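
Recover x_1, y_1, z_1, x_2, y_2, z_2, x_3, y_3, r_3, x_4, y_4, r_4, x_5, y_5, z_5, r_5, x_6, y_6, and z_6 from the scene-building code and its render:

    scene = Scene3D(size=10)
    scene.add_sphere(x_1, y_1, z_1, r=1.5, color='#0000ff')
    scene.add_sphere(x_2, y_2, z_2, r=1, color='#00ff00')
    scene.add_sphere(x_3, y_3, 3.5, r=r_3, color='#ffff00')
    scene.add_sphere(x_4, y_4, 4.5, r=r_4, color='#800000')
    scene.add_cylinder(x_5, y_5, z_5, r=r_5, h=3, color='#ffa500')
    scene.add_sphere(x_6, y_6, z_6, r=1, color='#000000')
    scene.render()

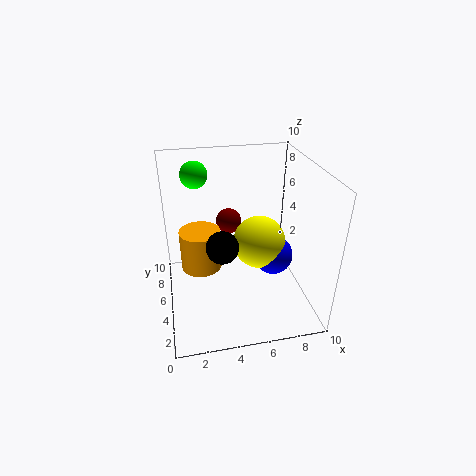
x_1 = 8
y_1 = 6
z_1 = 2.5
x_2 = 2.5
y_2 = 8.5
z_2 = 8.5
x_3 = 7
y_3 = 6.5
r_3 = 2
x_4 = 5
y_4 = 8.5
r_4 = 1
x_5 = 2.5
y_5 = 6.5
z_5 = 2
r_5 = 1.5
x_6 = 3.5
y_6 = 2.5
z_6 = 6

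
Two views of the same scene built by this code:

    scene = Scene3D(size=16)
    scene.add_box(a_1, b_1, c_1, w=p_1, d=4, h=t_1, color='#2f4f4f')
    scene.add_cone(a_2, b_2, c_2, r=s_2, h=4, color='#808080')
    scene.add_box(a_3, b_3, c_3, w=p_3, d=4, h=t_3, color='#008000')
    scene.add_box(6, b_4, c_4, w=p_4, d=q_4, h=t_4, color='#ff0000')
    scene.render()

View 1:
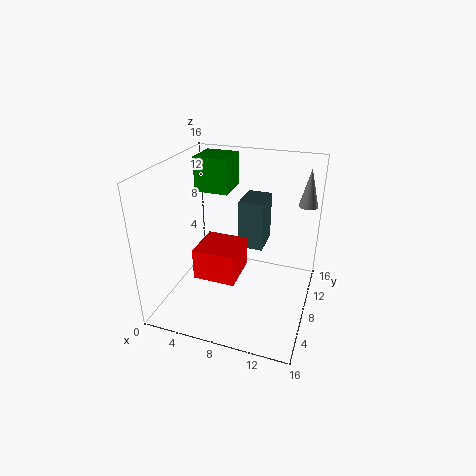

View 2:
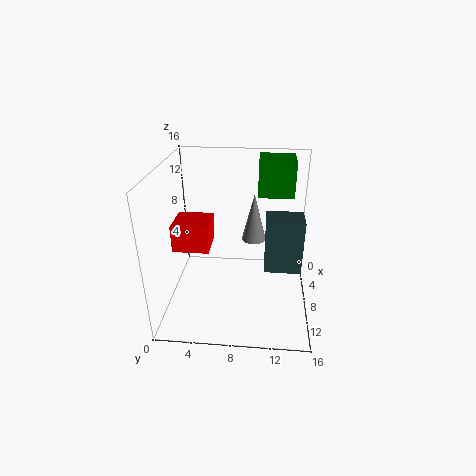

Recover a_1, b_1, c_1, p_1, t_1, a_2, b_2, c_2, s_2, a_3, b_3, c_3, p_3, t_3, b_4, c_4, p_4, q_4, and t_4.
a_1 = 7, b_1 = 11, c_1 = 5, p_1 = 3, t_1 = 6, a_2 = 15, b_2 = 10, c_2 = 12, s_2 = 1, a_3 = 2, b_3 = 10, c_3 = 12, p_3 = 4, t_3 = 4, b_4 = 1, c_4 = 7, p_4 = 4, q_4 = 4, t_4 = 3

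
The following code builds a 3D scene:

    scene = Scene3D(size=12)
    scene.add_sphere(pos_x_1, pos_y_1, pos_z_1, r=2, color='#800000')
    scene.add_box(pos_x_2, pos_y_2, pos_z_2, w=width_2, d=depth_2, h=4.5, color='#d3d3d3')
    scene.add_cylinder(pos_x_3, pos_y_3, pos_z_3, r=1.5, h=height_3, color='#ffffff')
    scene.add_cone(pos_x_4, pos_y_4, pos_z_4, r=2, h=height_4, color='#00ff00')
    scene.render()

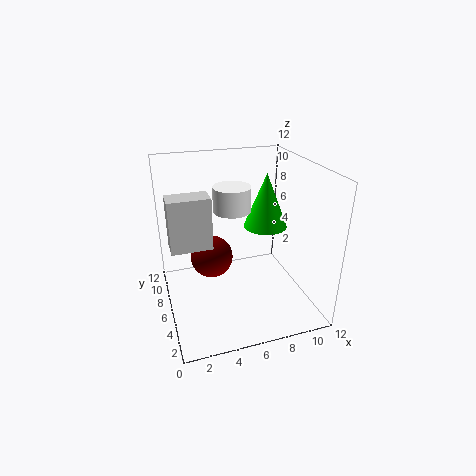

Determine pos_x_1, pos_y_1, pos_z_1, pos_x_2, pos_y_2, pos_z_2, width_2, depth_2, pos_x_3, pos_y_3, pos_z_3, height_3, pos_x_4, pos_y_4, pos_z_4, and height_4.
pos_x_1 = 4.5
pos_y_1 = 9.5
pos_z_1 = 2.5
pos_x_2 = 0.5
pos_y_2 = 6.5
pos_z_2 = 5
width_2 = 3.5
depth_2 = 2
pos_x_3 = 5.5
pos_y_3 = 6
pos_z_3 = 8.5
height_3 = 2
pos_x_4 = 9.5
pos_y_4 = 8.5
pos_z_4 = 5.5
height_4 = 5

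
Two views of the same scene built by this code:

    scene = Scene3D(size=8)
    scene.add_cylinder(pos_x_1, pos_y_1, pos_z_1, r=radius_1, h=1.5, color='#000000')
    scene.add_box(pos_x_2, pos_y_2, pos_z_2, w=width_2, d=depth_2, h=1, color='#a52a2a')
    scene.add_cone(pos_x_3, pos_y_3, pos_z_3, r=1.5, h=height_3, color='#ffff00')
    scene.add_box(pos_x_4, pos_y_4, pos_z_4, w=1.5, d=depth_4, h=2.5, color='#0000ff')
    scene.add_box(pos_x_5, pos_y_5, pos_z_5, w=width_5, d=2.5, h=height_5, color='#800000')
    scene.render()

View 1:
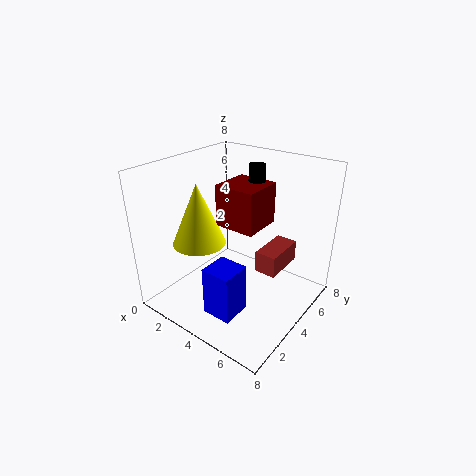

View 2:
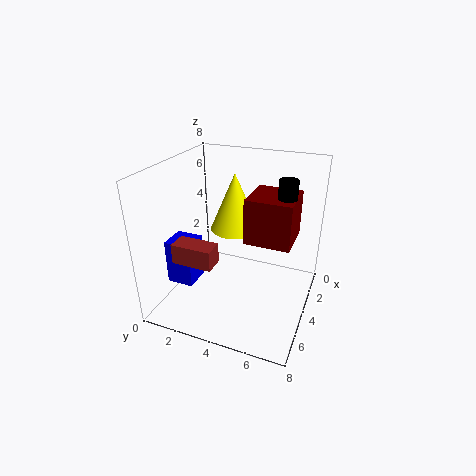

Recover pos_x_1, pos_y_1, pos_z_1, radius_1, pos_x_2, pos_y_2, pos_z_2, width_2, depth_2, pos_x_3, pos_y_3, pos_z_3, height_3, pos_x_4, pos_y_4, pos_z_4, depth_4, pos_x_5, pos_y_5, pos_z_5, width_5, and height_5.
pos_x_1 = 3.5
pos_y_1 = 6.5
pos_z_1 = 6
radius_1 = 0.5
pos_x_2 = 6.5
pos_y_2 = 2
pos_z_2 = 4
width_2 = 1
depth_2 = 2
pos_x_3 = 2
pos_y_3 = 3
pos_z_3 = 3.5
height_3 = 3.5
pos_x_4 = 4.5
pos_y_4 = 0.5
pos_z_4 = 1.5
depth_4 = 1.5
pos_x_5 = 2
pos_y_5 = 4.5
pos_z_5 = 4
width_5 = 2.5
height_5 = 2.5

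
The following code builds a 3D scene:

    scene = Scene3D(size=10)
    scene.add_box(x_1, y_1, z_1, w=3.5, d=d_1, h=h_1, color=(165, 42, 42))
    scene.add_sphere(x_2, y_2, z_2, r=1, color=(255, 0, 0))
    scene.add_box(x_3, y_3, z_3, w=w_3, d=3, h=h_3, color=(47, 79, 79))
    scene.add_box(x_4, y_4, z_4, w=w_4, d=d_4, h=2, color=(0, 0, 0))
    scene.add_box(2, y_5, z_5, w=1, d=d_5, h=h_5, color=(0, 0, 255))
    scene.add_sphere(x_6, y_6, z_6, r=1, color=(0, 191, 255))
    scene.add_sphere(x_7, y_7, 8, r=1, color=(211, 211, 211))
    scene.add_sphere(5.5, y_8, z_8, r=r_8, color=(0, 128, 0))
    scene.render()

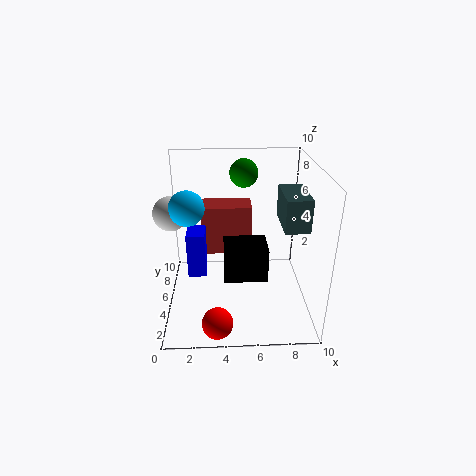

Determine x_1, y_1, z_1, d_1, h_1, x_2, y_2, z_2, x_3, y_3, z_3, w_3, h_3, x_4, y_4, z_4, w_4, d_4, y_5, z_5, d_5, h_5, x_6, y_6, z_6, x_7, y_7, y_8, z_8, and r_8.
x_1 = 2.5; y_1 = 5.5; z_1 = 3.5; d_1 = 2; h_1 = 3.5; x_2 = 3.5; y_2 = 1; z_2 = 1; x_3 = 7.5; y_3 = 1.5; z_3 = 7; w_3 = 1.5; h_3 = 2; x_4 = 4; y_4 = 0.5; z_4 = 4.5; w_4 = 2.5; d_4 = 2; y_5 = 0.5; z_5 = 5; d_5 = 1.5; h_5 = 2.5; x_6 = 2; y_6 = 2; z_6 = 8.5; x_7 = 1; y_7 = 2.5; y_8 = 7; z_8 = 9; r_8 = 1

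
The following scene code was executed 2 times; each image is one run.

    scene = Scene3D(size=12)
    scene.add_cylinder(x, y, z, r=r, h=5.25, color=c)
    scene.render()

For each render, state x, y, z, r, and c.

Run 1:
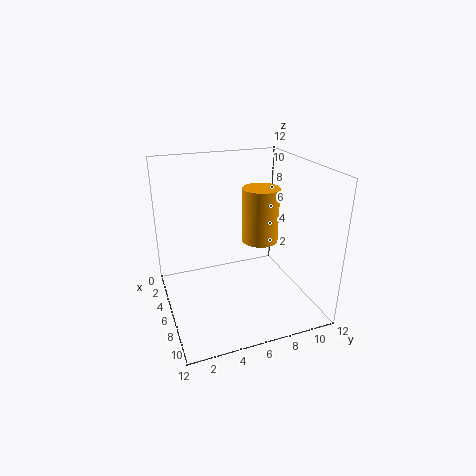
x = 2.75
y = 9.5
z = 3.75
r = 1.75
c = 'orange'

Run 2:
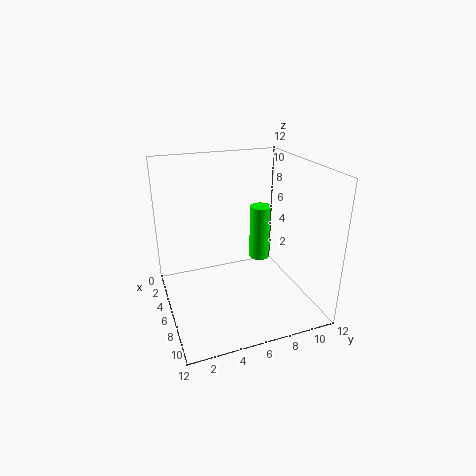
x = 2.75
y = 9.5
z = 2
r = 1
c = 'lime'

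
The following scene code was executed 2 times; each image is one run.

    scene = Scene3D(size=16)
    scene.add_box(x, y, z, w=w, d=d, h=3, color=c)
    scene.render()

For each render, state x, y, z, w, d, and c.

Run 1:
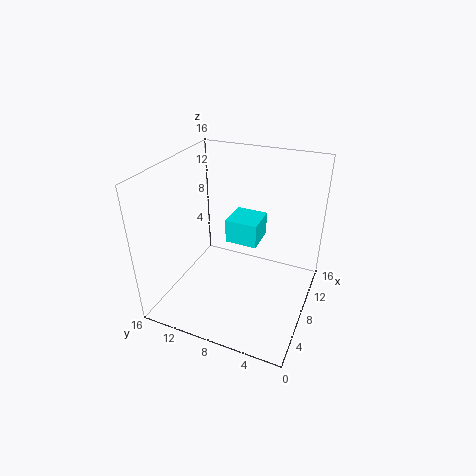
x = 11; y = 7; z = 5; w = 4; d = 4; c = 'cyan'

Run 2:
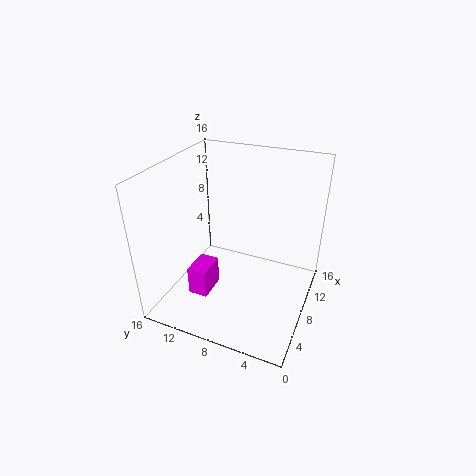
x = 2; y = 9; z = 4; w = 3; d = 2; c = 'magenta'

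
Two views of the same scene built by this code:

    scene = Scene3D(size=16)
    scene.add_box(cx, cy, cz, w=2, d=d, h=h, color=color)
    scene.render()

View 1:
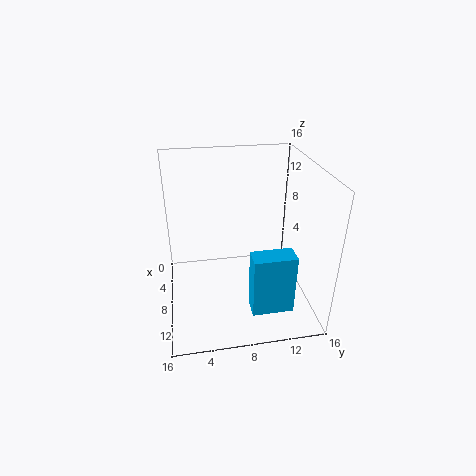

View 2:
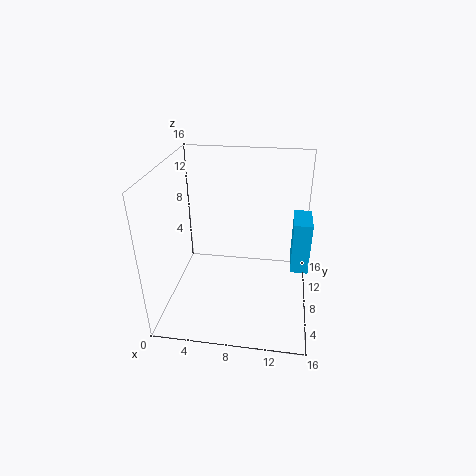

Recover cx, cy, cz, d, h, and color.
cx = 14, cy = 8, cz = 4, d = 4, h = 6, color = 'deepskyblue'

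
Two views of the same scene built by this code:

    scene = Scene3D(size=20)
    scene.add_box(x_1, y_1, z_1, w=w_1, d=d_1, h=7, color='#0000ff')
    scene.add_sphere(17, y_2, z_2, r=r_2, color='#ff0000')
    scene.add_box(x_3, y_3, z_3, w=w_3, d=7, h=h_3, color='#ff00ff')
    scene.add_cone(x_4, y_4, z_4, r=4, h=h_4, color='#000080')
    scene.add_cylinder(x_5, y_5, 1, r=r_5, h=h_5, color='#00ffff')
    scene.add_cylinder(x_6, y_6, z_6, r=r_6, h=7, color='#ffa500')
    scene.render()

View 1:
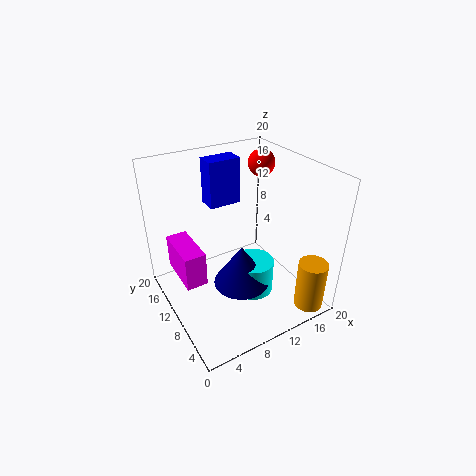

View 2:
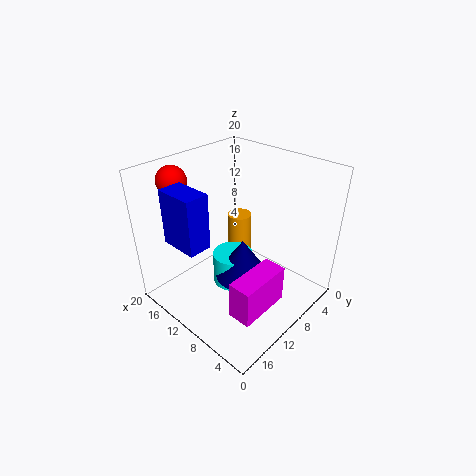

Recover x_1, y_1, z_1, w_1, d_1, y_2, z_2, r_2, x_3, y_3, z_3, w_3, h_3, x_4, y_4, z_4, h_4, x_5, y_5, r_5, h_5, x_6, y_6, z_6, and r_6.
x_1 = 9; y_1 = 16; z_1 = 12; w_1 = 5; d_1 = 3; y_2 = 15; z_2 = 18; r_2 = 2; x_3 = 2; y_3 = 10; z_3 = 4; w_3 = 3; h_3 = 5; x_4 = 10; y_4 = 9; z_4 = 3; h_4 = 6; x_5 = 12; y_5 = 9; r_5 = 3; h_5 = 5; x_6 = 17; y_6 = 2; z_6 = 1; r_6 = 2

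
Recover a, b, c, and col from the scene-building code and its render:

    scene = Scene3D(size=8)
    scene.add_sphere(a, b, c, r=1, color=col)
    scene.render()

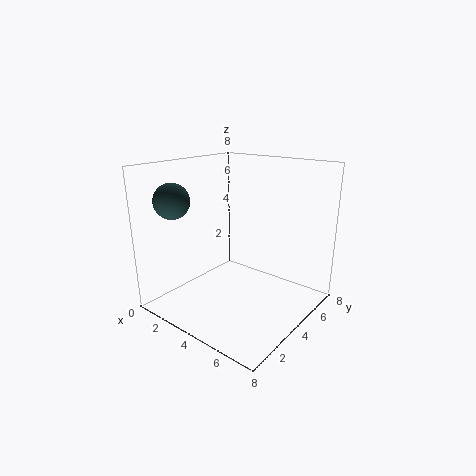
a = 1; b = 2; c = 6; col = 'darkslategray'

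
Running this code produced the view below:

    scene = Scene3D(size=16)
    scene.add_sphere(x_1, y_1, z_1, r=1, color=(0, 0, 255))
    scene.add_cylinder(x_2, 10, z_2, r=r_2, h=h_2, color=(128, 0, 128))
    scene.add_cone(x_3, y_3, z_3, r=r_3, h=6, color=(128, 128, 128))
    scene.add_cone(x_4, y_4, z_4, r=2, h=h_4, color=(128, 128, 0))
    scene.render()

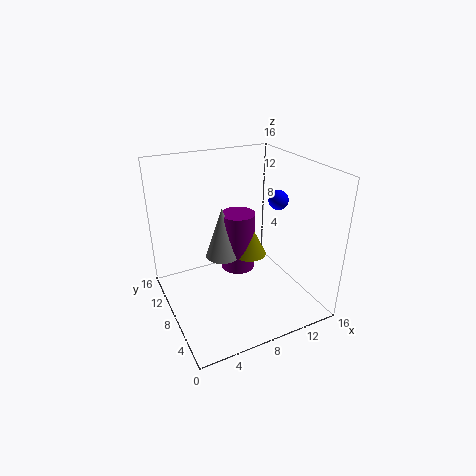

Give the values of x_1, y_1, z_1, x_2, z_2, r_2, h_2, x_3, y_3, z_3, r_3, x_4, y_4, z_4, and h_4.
x_1 = 11, y_1 = 5, z_1 = 13, x_2 = 9, z_2 = 3, r_2 = 2, h_2 = 7, x_3 = 7, y_3 = 10, z_3 = 5, r_3 = 2, x_4 = 10, y_4 = 9, z_4 = 5, h_4 = 4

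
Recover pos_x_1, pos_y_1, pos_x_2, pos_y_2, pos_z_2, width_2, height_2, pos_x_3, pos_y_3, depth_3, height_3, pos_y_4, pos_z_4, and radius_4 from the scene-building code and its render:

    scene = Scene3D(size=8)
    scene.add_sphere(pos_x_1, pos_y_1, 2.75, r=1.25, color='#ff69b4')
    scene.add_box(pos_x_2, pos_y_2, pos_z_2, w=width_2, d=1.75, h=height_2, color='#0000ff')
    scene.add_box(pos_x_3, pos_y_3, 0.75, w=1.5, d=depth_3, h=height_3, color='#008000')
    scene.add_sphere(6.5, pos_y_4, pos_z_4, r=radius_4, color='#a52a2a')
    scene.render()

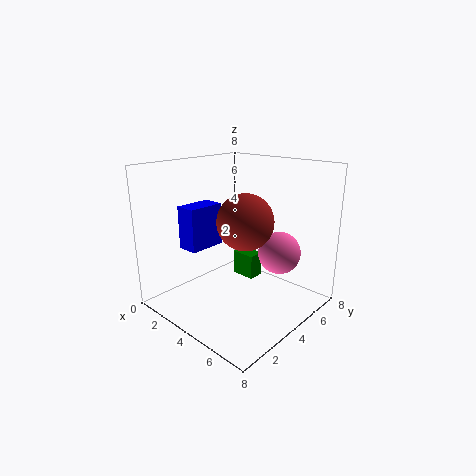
pos_x_1 = 5.25; pos_y_1 = 6.25; pos_x_2 = 3.75; pos_y_2 = 0.25; pos_z_2 = 4.5; width_2 = 1; height_2 = 2; pos_x_3 = 2.25; pos_y_3 = 5.5; depth_3 = 1; height_3 = 1.5; pos_y_4 = 1.75; pos_z_4 = 6; radius_4 = 1.25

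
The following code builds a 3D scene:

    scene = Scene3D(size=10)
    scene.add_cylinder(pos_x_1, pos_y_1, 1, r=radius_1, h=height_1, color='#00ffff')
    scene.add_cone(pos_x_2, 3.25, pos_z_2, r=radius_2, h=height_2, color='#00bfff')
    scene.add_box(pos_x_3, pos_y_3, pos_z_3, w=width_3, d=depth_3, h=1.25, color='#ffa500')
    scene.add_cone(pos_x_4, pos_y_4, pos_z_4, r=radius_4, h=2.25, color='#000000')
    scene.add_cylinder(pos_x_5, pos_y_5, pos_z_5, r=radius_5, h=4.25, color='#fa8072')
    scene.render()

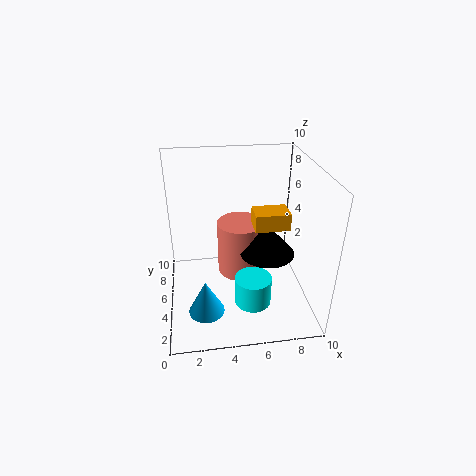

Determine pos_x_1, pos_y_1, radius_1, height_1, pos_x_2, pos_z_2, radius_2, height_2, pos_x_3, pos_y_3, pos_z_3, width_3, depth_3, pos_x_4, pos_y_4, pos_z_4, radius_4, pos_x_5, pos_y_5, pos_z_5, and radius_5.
pos_x_1 = 5.75, pos_y_1 = 3, radius_1 = 1.25, height_1 = 2, pos_x_2 = 2.5, pos_z_2 = 0.25, radius_2 = 1.25, height_2 = 2.5, pos_x_3 = 6.25, pos_y_3 = 5, pos_z_3 = 5.25, width_3 = 2.5, depth_3 = 1.75, pos_x_4 = 7.25, pos_y_4 = 5.5, pos_z_4 = 3.25, radius_4 = 2, pos_x_5 = 5.5, pos_y_5 = 7.25, pos_z_5 = 0.75, radius_5 = 1.75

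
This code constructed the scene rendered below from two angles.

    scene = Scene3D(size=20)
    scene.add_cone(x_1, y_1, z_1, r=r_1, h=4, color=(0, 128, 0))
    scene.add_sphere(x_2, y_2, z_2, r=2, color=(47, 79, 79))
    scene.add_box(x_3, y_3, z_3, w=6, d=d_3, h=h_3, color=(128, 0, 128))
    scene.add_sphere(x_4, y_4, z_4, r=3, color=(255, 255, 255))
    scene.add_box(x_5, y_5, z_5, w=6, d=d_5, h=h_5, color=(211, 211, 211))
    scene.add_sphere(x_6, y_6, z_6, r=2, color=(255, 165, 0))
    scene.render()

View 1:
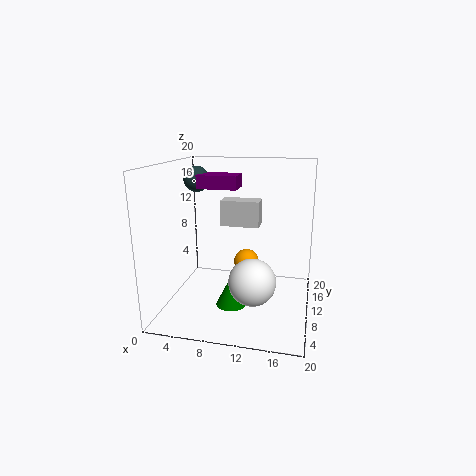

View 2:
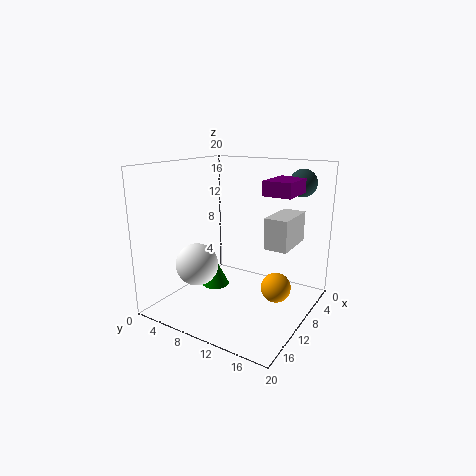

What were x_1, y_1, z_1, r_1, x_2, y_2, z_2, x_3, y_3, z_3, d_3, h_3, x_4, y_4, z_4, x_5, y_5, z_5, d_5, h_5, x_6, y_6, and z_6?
x_1 = 10
y_1 = 6
z_1 = 2
r_1 = 2
x_2 = 2
y_2 = 16
z_2 = 17
x_3 = 3
y_3 = 13
z_3 = 16
d_3 = 4
h_3 = 2
x_4 = 13
y_4 = 5
z_4 = 6
x_5 = 6
y_5 = 15
z_5 = 10
d_5 = 3
h_5 = 4
x_6 = 10
y_6 = 16
z_6 = 4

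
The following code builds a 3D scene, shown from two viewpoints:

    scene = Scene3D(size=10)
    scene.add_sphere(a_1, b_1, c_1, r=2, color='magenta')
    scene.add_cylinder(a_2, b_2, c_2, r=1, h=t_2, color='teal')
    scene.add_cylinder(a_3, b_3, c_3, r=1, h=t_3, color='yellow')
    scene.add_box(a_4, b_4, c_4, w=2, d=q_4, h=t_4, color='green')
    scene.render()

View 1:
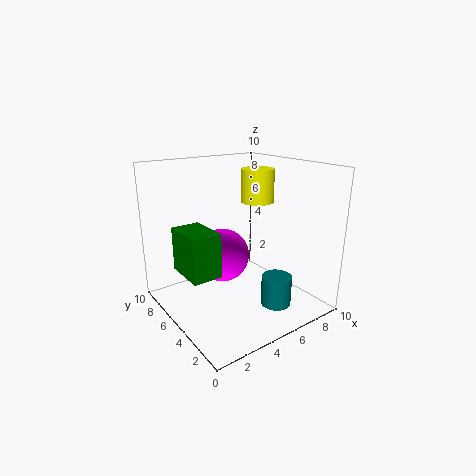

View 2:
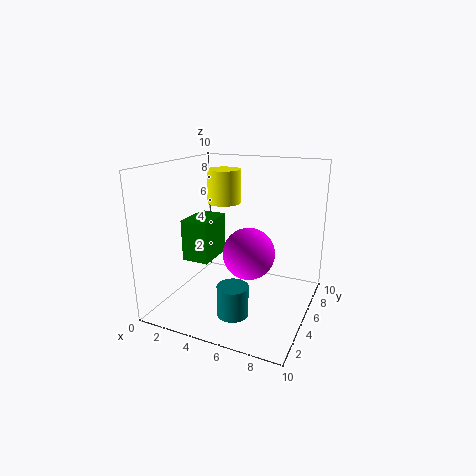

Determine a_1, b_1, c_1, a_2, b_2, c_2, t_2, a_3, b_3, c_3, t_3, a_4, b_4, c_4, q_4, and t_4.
a_1 = 5, b_1 = 7, c_1 = 3, a_2 = 6, b_2 = 2, c_2 = 1, t_2 = 2, a_3 = 5, b_3 = 3, c_3 = 8, t_3 = 2, a_4 = 1, b_4 = 4, c_4 = 3, q_4 = 3, t_4 = 3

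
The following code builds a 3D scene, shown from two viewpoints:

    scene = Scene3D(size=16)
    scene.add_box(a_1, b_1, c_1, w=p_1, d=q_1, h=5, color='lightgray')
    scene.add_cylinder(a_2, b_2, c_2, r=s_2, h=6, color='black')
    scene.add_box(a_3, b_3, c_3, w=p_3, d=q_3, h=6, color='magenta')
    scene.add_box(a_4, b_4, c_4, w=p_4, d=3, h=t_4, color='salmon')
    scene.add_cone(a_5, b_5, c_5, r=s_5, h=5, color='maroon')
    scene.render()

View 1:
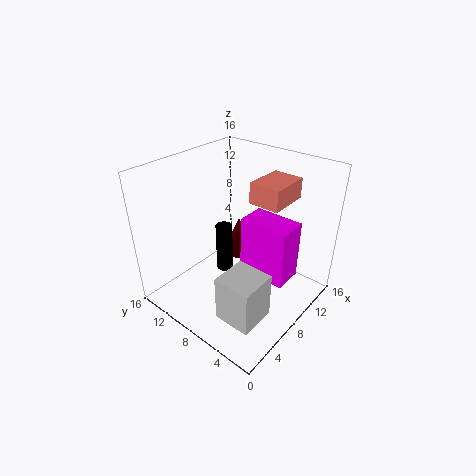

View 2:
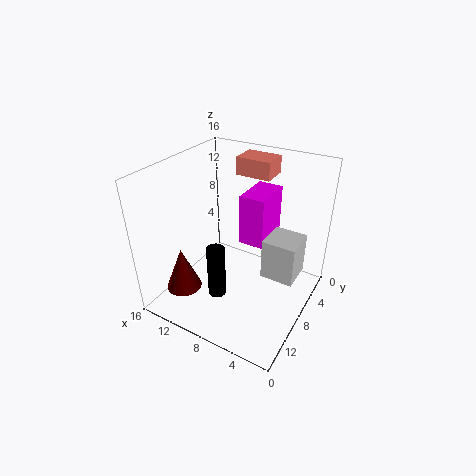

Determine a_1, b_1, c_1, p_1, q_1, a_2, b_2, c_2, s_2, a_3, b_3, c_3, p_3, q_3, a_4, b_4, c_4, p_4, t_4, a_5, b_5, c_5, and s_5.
a_1 = 2
b_1 = 2
c_1 = 2
p_1 = 4
q_1 = 4
a_2 = 9
b_2 = 11
c_2 = 2
s_2 = 1
a_3 = 6
b_3 = 1
c_3 = 6
p_3 = 3
q_3 = 5
a_4 = 6
b_4 = 2
c_4 = 14
p_4 = 4
t_4 = 2
a_5 = 13
b_5 = 12
c_5 = 2
s_5 = 2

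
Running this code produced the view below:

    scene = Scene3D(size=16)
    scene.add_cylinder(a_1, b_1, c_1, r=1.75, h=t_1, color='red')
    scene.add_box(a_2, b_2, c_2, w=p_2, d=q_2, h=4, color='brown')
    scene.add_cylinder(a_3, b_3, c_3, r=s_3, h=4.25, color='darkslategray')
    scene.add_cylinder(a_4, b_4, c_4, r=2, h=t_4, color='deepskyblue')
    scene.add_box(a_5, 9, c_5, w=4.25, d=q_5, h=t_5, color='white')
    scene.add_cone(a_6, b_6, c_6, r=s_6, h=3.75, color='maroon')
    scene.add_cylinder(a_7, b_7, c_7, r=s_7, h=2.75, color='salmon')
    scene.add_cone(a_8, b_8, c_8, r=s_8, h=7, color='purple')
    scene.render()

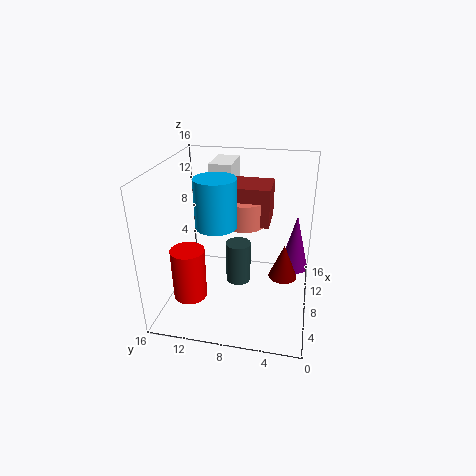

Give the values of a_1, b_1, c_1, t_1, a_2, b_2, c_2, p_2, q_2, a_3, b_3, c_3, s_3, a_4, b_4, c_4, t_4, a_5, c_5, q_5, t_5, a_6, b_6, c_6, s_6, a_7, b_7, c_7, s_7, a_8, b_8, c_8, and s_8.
a_1 = 3.5
b_1 = 12.25
c_1 = 3
t_1 = 5.5
a_2 = 6.5
b_2 = 4.5
c_2 = 10.25
p_2 = 4
q_2 = 5
a_3 = 4.75
b_3 = 7.25
c_3 = 5
s_3 = 1.25
a_4 = 4
b_4 = 9.25
c_4 = 11.25
t_4 = 4.75
a_5 = 9.25
c_5 = 13.25
q_5 = 2.5
t_5 = 2.5
a_6 = 6.5
b_6 = 2.75
c_6 = 4.75
s_6 = 1.5
a_7 = 7.75
b_7 = 7.25
c_7 = 10
s_7 = 2.25
a_8 = 12.5
b_8 = 1.75
c_8 = 2.25
s_8 = 1.75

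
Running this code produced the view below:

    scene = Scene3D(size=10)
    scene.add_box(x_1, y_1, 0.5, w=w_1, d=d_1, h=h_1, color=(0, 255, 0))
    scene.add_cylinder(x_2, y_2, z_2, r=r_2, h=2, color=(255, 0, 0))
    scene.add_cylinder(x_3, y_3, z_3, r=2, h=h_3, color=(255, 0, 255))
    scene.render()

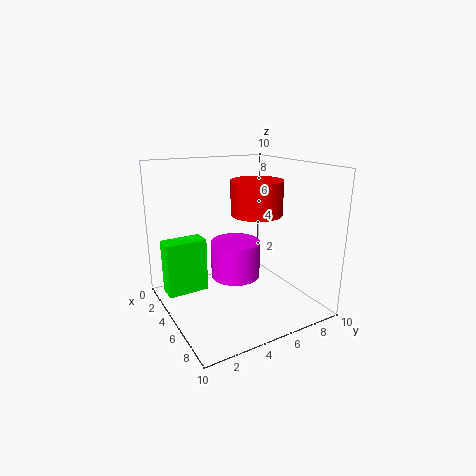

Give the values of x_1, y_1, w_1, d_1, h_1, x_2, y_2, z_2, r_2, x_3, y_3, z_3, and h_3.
x_1 = 1.5; y_1 = 0.5; w_1 = 1.5; d_1 = 3; h_1 = 4; x_2 = 8; y_2 = 4.5; z_2 = 7.5; r_2 = 1.5; x_3 = 2; y_3 = 6.5; z_3 = 0.5; h_3 = 3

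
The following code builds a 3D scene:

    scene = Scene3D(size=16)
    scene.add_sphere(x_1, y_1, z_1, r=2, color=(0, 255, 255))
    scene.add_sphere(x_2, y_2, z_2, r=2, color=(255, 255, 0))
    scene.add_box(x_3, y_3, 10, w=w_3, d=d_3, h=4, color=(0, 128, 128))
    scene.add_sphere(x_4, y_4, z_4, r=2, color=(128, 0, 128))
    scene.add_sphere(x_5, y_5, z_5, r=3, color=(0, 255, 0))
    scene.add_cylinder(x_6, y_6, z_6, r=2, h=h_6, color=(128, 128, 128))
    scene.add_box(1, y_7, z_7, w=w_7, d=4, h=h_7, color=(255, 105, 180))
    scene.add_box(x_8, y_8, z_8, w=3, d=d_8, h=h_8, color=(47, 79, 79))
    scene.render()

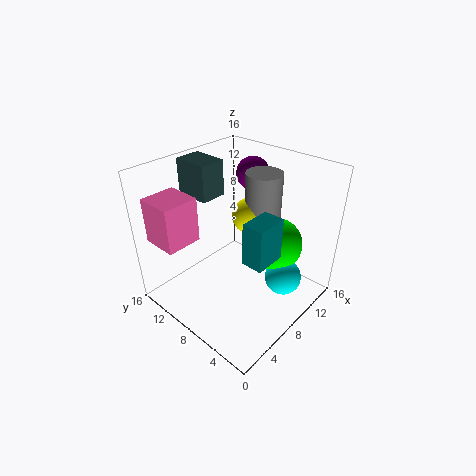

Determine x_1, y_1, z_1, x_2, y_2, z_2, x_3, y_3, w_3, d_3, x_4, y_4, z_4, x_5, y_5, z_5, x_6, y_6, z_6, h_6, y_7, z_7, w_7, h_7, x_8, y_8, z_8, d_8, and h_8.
x_1 = 10; y_1 = 3; z_1 = 4; x_2 = 10; y_2 = 8; z_2 = 10; x_3 = 3; y_3 = 1; w_3 = 3; d_3 = 2; x_4 = 14; y_4 = 11; z_4 = 13; x_5 = 11; y_5 = 5; z_5 = 7; x_6 = 11; y_6 = 7; z_6 = 8; h_6 = 7; y_7 = 11; z_7 = 8; w_7 = 4; h_7 = 5; x_8 = 6; y_8 = 11; z_8 = 12; d_8 = 4; h_8 = 4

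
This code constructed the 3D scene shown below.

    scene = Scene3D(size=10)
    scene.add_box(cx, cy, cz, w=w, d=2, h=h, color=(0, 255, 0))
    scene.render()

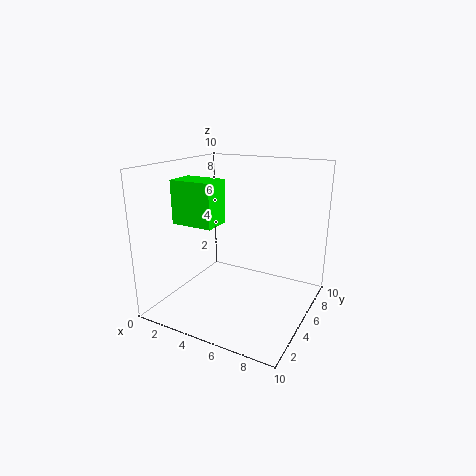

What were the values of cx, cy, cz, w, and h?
cx = 1, cy = 3, cz = 6, w = 3, h = 3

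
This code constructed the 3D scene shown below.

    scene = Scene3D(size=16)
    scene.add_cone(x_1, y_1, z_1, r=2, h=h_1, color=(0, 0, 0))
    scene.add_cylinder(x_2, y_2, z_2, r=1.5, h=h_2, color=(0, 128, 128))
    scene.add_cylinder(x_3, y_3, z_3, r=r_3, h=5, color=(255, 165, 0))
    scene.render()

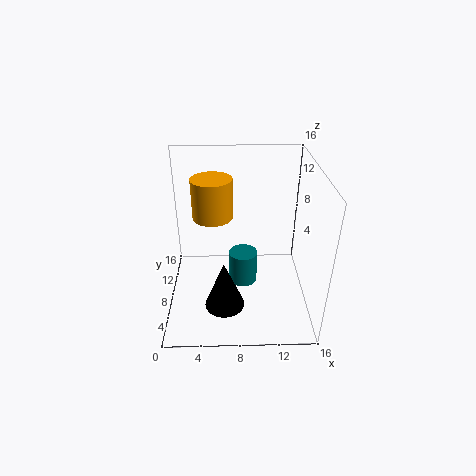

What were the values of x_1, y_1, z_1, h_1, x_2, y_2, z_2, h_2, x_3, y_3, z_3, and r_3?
x_1 = 6.5, y_1 = 2.5, z_1 = 3.5, h_1 = 5, x_2 = 8.5, y_2 = 6, z_2 = 4, h_2 = 3.5, x_3 = 5, y_3 = 13, z_3 = 8, r_3 = 2.5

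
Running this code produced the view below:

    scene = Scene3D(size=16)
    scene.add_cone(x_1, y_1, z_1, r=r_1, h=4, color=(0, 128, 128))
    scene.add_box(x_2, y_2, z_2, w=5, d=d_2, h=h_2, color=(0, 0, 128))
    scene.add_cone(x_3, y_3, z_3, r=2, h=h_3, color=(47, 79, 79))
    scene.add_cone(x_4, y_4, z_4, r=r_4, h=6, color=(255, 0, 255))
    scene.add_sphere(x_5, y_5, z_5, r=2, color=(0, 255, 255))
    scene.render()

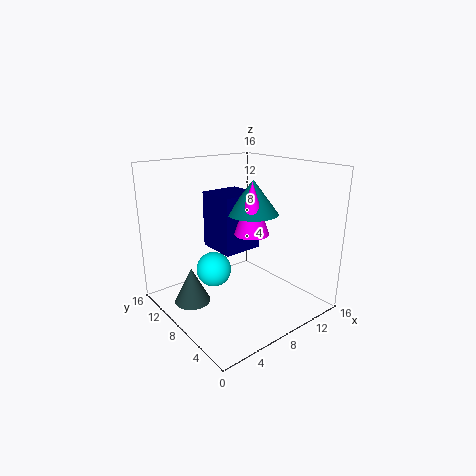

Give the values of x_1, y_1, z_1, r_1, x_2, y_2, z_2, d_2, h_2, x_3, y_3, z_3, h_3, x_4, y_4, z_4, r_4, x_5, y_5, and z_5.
x_1 = 11
y_1 = 9
z_1 = 10
r_1 = 3
x_2 = 8
y_2 = 10
z_2 = 5
d_2 = 5
h_2 = 7
x_3 = 3
y_3 = 10
z_3 = 1
h_3 = 4
x_4 = 10
y_4 = 8
z_4 = 8
r_4 = 2
x_5 = 6
y_5 = 10
z_5 = 4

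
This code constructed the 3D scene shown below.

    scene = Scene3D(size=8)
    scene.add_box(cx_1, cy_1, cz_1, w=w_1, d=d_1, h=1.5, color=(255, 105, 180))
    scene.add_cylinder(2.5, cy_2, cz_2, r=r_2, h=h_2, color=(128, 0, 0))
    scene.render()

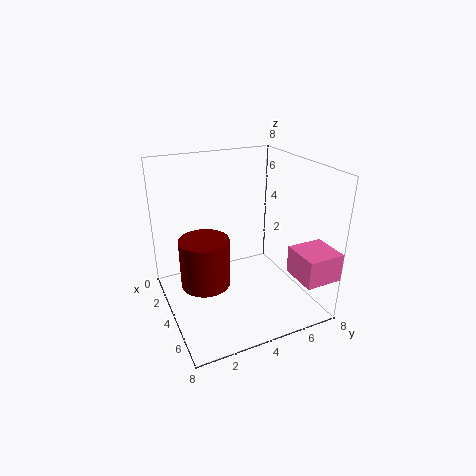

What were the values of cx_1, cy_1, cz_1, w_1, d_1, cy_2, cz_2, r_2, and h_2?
cx_1 = 6; cy_1 = 6; cz_1 = 2.5; w_1 = 2; d_1 = 2; cy_2 = 2.5; cz_2 = 0.5; r_2 = 1.5; h_2 = 3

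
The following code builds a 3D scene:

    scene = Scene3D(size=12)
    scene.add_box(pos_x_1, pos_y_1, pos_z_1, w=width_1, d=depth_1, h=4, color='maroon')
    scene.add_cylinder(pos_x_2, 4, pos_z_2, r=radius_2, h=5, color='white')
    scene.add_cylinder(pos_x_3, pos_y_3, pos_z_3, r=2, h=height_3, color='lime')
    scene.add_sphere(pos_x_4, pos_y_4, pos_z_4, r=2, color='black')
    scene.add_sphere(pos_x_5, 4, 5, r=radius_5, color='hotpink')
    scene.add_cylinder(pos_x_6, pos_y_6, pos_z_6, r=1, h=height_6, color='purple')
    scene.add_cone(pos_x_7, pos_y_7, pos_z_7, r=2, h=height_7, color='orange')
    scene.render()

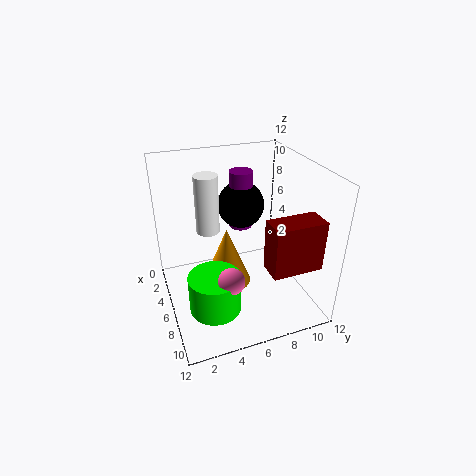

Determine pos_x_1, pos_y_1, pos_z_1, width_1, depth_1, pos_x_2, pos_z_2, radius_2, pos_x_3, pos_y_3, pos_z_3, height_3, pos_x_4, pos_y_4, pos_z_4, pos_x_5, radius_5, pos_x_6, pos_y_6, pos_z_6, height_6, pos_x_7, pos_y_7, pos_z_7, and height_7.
pos_x_1 = 9, pos_y_1 = 7, pos_z_1 = 5, width_1 = 2, depth_1 = 4, pos_x_2 = 4, pos_z_2 = 6, radius_2 = 1, pos_x_3 = 9, pos_y_3 = 3, pos_z_3 = 2, height_3 = 3, pos_x_4 = 4, pos_y_4 = 7, pos_z_4 = 8, pos_x_5 = 10, radius_5 = 1, pos_x_6 = 4, pos_y_6 = 7, pos_z_6 = 6, height_6 = 5, pos_x_7 = 6, pos_y_7 = 5, pos_z_7 = 2, height_7 = 5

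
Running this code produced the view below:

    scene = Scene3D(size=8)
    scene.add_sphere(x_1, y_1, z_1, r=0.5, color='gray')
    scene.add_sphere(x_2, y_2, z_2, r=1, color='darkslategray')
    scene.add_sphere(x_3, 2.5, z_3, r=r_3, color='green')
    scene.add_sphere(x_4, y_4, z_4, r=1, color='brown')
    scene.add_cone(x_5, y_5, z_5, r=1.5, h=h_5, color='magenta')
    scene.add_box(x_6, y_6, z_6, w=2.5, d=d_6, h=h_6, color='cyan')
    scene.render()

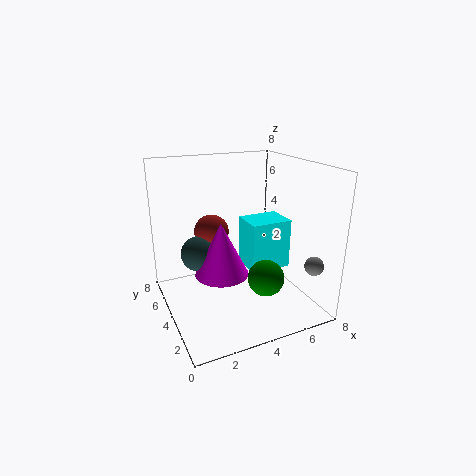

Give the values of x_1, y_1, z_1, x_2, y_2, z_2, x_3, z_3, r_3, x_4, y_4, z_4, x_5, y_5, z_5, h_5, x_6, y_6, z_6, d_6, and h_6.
x_1 = 7; y_1 = 1; z_1 = 3; x_2 = 2; y_2 = 5; z_2 = 3; x_3 = 5; z_3 = 2; r_3 = 1; x_4 = 3; y_4 = 5.5; z_4 = 4; x_5 = 3; y_5 = 4; z_5 = 2; h_5 = 3; x_6 = 5; y_6 = 4; z_6 = 1.5; d_6 = 2; h_6 = 3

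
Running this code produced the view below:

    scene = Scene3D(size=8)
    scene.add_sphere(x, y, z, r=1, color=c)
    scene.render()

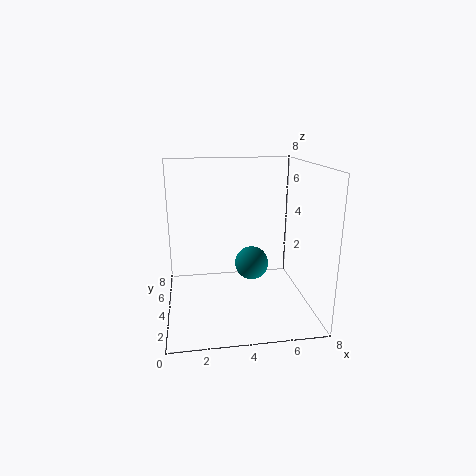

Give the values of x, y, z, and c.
x = 5
y = 5
z = 2
c = 'teal'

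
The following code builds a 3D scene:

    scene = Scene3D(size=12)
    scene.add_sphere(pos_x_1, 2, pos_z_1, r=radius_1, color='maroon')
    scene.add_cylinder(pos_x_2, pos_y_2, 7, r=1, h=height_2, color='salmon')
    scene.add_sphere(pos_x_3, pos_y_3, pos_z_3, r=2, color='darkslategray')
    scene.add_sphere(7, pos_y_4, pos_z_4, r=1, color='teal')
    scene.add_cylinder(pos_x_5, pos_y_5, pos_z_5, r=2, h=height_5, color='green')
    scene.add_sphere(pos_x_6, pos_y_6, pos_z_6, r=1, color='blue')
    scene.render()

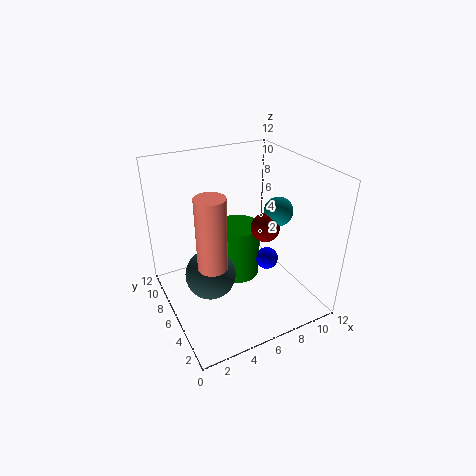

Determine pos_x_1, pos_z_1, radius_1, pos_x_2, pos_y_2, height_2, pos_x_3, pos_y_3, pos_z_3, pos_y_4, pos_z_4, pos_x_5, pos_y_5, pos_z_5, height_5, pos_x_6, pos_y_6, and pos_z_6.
pos_x_1 = 6; pos_z_1 = 9; radius_1 = 1; pos_x_2 = 2; pos_y_2 = 2; height_2 = 5; pos_x_3 = 3; pos_y_3 = 5; pos_z_3 = 4; pos_y_4 = 2; pos_z_4 = 10; pos_x_5 = 7; pos_y_5 = 8; pos_z_5 = 1; height_5 = 5; pos_x_6 = 9; pos_y_6 = 6; pos_z_6 = 3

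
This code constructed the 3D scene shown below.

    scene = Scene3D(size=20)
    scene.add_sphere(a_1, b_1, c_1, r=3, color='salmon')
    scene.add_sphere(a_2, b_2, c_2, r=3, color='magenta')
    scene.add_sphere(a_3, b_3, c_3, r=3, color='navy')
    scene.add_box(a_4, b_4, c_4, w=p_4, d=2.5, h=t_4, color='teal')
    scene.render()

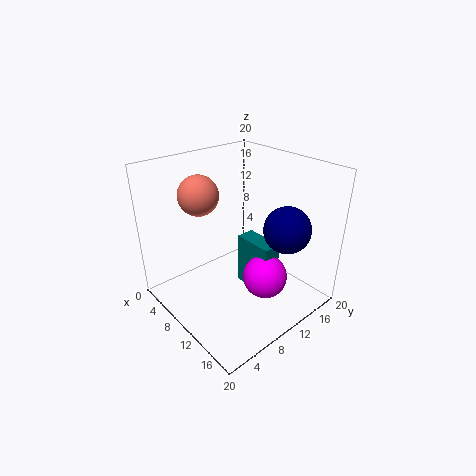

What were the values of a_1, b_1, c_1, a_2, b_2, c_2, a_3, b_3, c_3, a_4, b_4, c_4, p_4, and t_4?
a_1 = 3
b_1 = 8.5
c_1 = 14.5
a_2 = 14.5
b_2 = 11
c_2 = 5.5
a_3 = 16.5
b_3 = 12.5
c_3 = 13
a_4 = 9.5
b_4 = 10.5
c_4 = 2.5
p_4 = 5.5
t_4 = 7.5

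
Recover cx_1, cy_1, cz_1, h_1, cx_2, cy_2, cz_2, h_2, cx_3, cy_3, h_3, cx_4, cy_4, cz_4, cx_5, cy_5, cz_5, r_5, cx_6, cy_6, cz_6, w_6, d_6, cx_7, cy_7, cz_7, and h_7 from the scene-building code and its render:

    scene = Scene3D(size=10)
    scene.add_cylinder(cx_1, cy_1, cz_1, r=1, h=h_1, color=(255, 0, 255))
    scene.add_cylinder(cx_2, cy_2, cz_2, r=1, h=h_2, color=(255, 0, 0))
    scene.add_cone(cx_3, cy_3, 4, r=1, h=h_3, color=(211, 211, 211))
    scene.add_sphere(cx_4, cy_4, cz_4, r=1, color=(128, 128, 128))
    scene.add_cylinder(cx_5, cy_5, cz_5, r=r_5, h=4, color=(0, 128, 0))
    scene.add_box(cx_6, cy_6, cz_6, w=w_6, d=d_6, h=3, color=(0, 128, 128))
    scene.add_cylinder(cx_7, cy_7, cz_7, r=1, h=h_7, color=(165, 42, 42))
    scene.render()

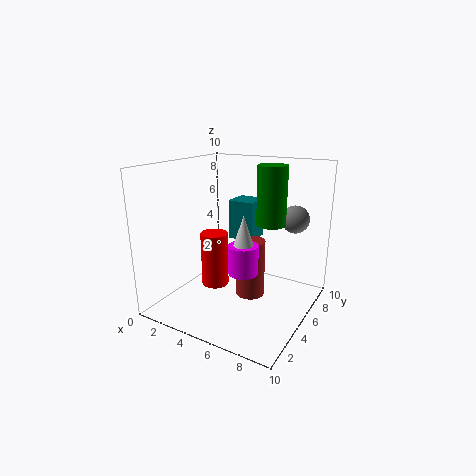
cx_1 = 6, cy_1 = 4, cz_1 = 3, h_1 = 2, cx_2 = 3, cy_2 = 5, cz_2 = 1, h_2 = 4, cx_3 = 6, cy_3 = 4, h_3 = 3, cx_4 = 8, cy_4 = 8, cz_4 = 6, cx_5 = 7, cy_5 = 6, cz_5 = 6, r_5 = 1, cx_6 = 3, cy_6 = 7, cz_6 = 4, w_6 = 2, d_6 = 2, cx_7 = 6, cy_7 = 5, cz_7 = 1, h_7 = 4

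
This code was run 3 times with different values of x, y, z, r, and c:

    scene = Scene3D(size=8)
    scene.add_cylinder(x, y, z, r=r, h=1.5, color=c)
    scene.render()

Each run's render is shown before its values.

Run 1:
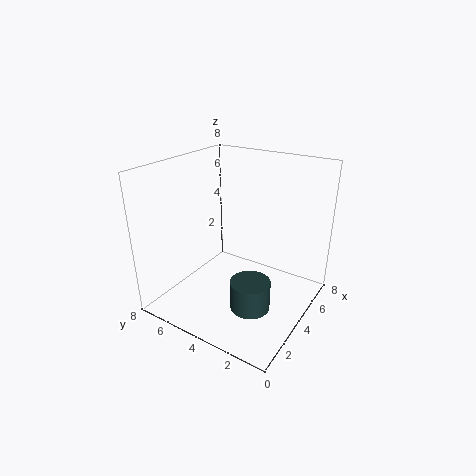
x = 2, y = 2, z = 1.5, r = 1, c = 'darkslategray'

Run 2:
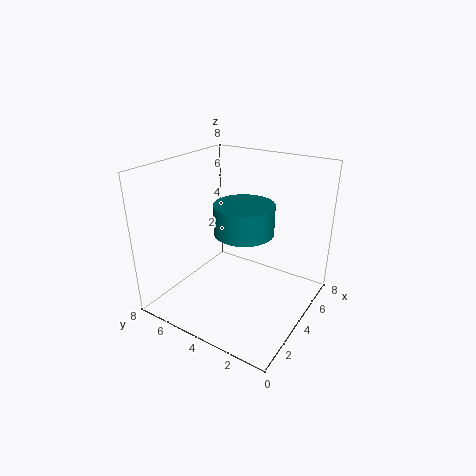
x = 3, y = 3, z = 5, r = 1.5, c = 'teal'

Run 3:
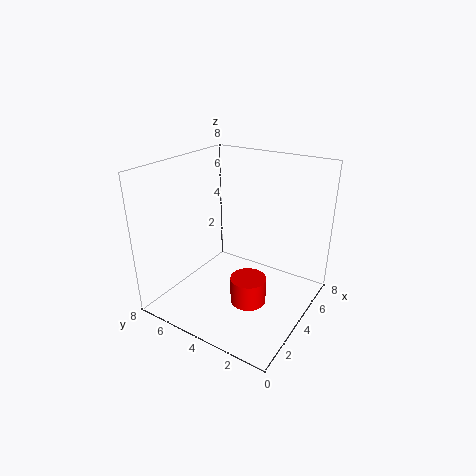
x = 3.5, y = 3, z = 0.5, r = 1, c = 'red'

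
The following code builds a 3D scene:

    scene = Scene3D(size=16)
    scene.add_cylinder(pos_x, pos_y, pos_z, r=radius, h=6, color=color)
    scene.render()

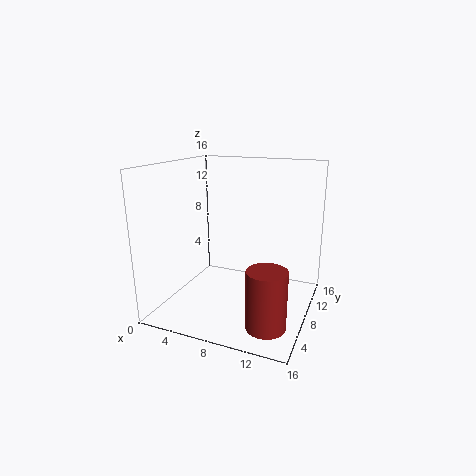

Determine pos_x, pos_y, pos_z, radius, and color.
pos_x = 13
pos_y = 3
pos_z = 1
radius = 2
color = 'brown'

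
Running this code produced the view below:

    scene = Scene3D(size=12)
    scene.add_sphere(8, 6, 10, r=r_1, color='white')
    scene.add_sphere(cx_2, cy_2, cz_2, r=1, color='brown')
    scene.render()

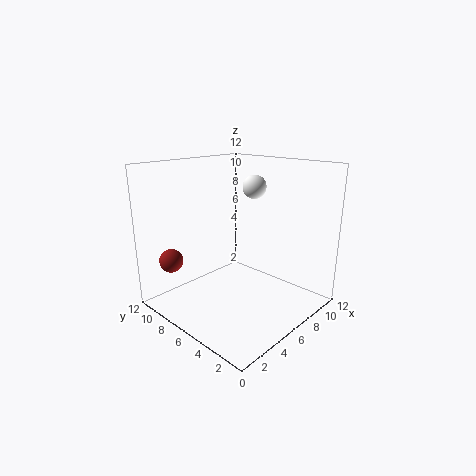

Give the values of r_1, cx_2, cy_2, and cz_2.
r_1 = 1; cx_2 = 2; cy_2 = 10; cz_2 = 4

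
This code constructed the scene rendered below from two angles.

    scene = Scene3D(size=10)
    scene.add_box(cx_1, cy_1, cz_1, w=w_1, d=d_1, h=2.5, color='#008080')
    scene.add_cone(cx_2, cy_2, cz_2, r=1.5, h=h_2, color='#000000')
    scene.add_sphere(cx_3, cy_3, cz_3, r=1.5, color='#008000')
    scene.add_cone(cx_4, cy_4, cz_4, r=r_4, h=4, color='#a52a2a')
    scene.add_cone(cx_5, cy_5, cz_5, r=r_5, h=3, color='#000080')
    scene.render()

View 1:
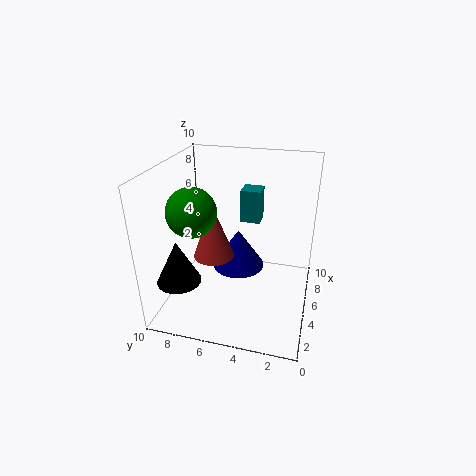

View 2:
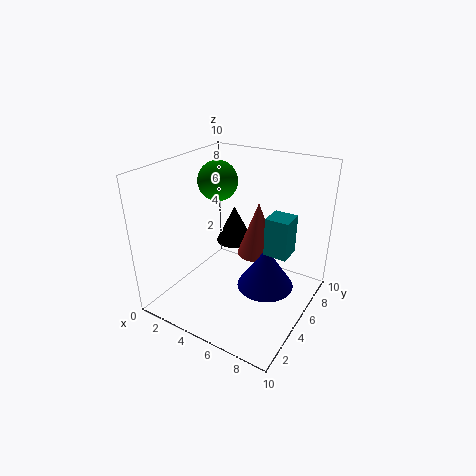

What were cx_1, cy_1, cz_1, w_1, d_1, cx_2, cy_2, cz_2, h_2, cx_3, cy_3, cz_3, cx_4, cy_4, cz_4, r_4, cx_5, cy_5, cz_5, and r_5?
cx_1 = 7.5
cy_1 = 4
cz_1 = 5
w_1 = 1.5
d_1 = 1.5
cx_2 = 2.5
cy_2 = 8.5
cz_2 = 2.5
h_2 = 3
cx_3 = 2
cy_3 = 7
cz_3 = 8
cx_4 = 5.5
cy_4 = 7
cz_4 = 3
r_4 = 1.5
cx_5 = 7
cy_5 = 5.5
cz_5 = 1.5
r_5 = 2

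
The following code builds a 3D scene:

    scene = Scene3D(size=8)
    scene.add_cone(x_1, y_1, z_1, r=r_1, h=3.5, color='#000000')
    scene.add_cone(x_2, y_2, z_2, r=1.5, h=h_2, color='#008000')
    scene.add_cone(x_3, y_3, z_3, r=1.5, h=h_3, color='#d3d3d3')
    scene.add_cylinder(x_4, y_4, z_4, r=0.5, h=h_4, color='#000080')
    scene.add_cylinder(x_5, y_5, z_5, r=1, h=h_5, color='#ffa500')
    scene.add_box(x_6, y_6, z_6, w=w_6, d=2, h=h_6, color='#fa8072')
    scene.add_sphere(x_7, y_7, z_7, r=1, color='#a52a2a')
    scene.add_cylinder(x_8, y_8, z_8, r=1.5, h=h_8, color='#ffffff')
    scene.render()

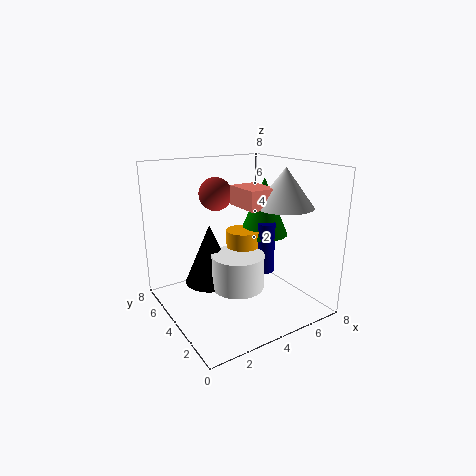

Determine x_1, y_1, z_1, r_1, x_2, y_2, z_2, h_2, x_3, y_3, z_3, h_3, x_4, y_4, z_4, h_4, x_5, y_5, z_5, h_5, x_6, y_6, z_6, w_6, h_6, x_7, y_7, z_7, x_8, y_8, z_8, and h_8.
x_1 = 3, y_1 = 5.5, z_1 = 1, r_1 = 1.5, x_2 = 6.5, y_2 = 5, z_2 = 3.5, h_2 = 3.5, x_3 = 5.5, y_3 = 2, z_3 = 6, h_3 = 2, x_4 = 6, y_4 = 4, z_4 = 1.5, h_4 = 3, x_5 = 5, y_5 = 5, z_5 = 0.5, h_5 = 3.5, x_6 = 3.5, y_6 = 2, z_6 = 6, w_6 = 1.5, h_6 = 1, x_7 = 4, y_7 = 6.5, z_7 = 6, x_8 = 4, y_8 = 4, z_8 = 1, h_8 = 2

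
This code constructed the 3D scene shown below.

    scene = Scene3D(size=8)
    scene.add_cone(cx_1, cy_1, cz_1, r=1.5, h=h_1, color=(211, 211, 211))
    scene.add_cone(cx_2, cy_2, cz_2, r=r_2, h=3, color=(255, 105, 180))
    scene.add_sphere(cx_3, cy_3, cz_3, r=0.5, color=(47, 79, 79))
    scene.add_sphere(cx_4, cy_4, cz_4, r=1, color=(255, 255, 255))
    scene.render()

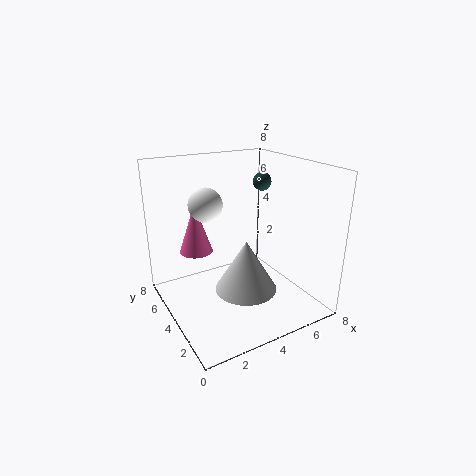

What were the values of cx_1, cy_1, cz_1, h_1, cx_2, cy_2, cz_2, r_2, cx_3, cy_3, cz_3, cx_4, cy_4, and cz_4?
cx_1 = 3
cy_1 = 1.5
cz_1 = 2.5
h_1 = 2.5
cx_2 = 2.5
cy_2 = 6.5
cz_2 = 2.5
r_2 = 1
cx_3 = 5.5
cy_3 = 4
cz_3 = 7
cx_4 = 3
cy_4 = 6
cz_4 = 5.5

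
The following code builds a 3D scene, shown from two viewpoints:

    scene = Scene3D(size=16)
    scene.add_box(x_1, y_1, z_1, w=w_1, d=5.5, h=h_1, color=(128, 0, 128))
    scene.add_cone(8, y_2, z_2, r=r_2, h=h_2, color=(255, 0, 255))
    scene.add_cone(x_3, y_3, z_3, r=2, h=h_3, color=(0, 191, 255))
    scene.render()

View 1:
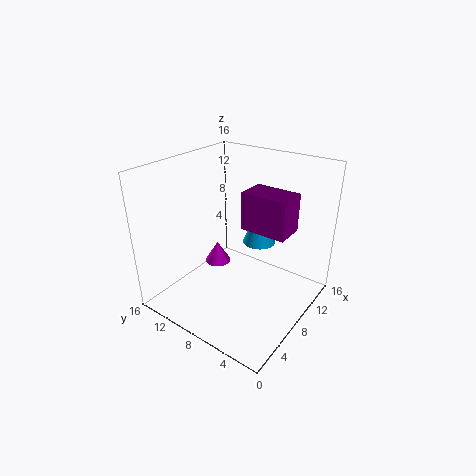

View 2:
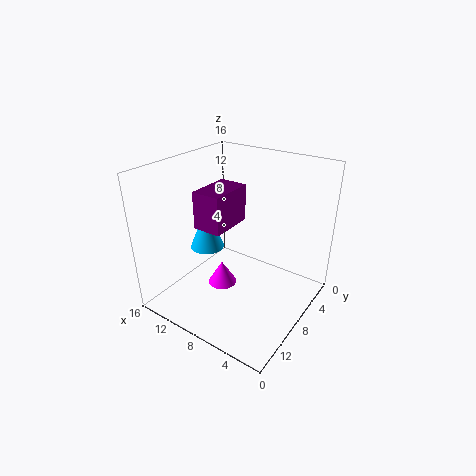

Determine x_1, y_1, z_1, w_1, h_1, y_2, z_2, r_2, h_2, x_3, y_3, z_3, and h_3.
x_1 = 10, y_1 = 3.5, z_1 = 8, w_1 = 3.5, h_1 = 4.5, y_2 = 11, z_2 = 4, r_2 = 1.5, h_2 = 2.5, x_3 = 12.5, y_3 = 8, z_3 = 5.5, h_3 = 5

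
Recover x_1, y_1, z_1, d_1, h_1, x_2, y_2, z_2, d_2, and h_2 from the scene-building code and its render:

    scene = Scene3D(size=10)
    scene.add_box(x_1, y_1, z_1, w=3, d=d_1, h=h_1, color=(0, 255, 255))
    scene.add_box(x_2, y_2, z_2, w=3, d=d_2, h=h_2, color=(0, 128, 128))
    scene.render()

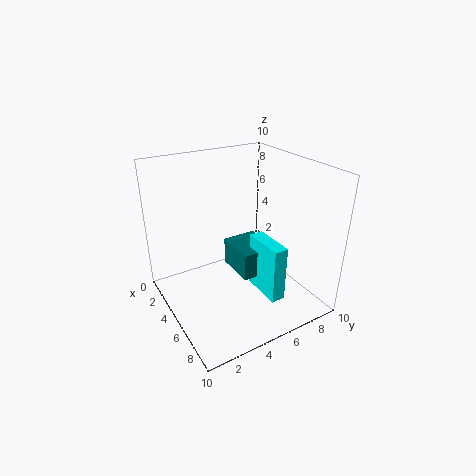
x_1 = 5; y_1 = 6; z_1 = 1; d_1 = 1; h_1 = 4; x_2 = 3; y_2 = 5; z_2 = 2; d_2 = 3; h_2 = 2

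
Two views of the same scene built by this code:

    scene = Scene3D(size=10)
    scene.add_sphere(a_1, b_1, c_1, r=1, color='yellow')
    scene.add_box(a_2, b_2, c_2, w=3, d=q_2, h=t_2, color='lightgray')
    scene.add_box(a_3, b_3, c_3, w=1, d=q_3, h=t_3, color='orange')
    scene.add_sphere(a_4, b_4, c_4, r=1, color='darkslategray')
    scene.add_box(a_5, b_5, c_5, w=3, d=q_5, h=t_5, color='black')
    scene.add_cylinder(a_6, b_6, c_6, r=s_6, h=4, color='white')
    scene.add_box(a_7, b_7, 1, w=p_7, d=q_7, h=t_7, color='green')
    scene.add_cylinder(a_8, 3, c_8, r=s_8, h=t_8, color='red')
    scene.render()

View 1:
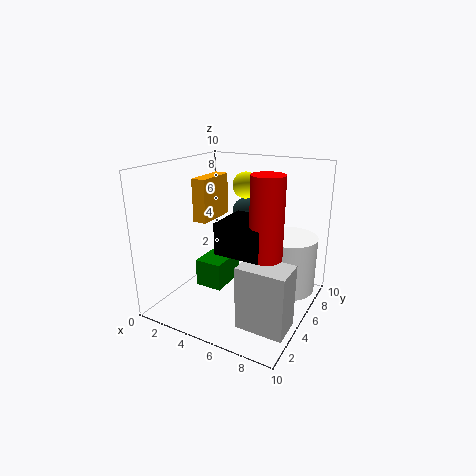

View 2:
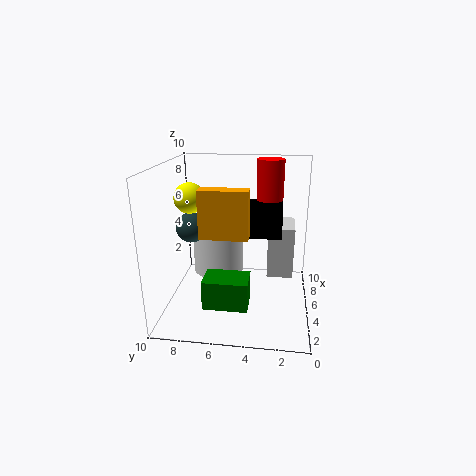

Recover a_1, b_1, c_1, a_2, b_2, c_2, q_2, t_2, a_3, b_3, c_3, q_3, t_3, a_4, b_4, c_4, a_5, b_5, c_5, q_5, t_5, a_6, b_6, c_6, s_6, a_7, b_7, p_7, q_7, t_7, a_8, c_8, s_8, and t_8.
a_1 = 4; b_1 = 8; c_1 = 8; a_2 = 7; b_2 = 1; c_2 = 1; q_2 = 2; t_2 = 4; a_3 = 2; b_3 = 4; c_3 = 6; q_3 = 3; t_3 = 3; a_4 = 4; b_4 = 8; c_4 = 6; a_5 = 5; b_5 = 2; c_5 = 5; q_5 = 3; t_5 = 2; a_6 = 8; b_6 = 7; c_6 = 1; s_6 = 2; a_7 = 2; b_7 = 4; p_7 = 2; q_7 = 3; t_7 = 2; a_8 = 8; c_8 = 5; s_8 = 1; t_8 = 5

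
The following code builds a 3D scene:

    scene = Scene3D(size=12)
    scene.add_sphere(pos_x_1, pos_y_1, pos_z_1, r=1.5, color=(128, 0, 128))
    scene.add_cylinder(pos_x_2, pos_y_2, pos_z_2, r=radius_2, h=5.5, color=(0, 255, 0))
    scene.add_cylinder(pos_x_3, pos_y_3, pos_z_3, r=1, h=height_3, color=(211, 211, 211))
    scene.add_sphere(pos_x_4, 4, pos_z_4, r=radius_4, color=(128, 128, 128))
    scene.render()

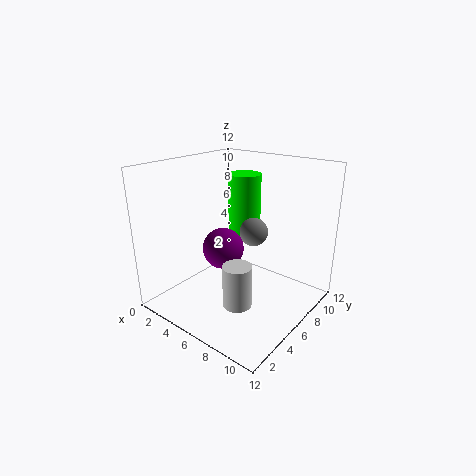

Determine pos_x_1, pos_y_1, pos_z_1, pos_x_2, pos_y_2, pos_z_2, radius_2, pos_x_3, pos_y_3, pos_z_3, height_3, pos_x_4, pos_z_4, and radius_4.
pos_x_1 = 7, pos_y_1 = 3, pos_z_1 = 6.5, pos_x_2 = 4, pos_y_2 = 9.5, pos_z_2 = 5, radius_2 = 1.5, pos_x_3 = 9.5, pos_y_3 = 1.5, pos_z_3 = 3.5, height_3 = 3, pos_x_4 = 9, pos_z_4 = 8, radius_4 = 1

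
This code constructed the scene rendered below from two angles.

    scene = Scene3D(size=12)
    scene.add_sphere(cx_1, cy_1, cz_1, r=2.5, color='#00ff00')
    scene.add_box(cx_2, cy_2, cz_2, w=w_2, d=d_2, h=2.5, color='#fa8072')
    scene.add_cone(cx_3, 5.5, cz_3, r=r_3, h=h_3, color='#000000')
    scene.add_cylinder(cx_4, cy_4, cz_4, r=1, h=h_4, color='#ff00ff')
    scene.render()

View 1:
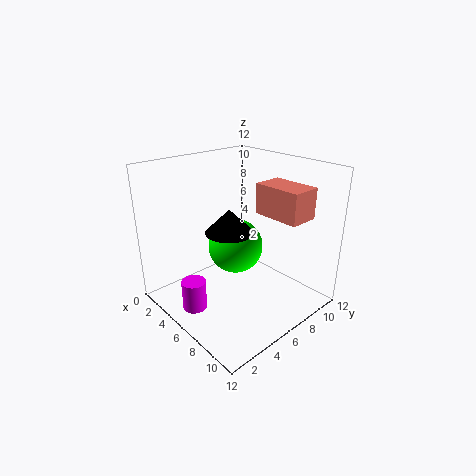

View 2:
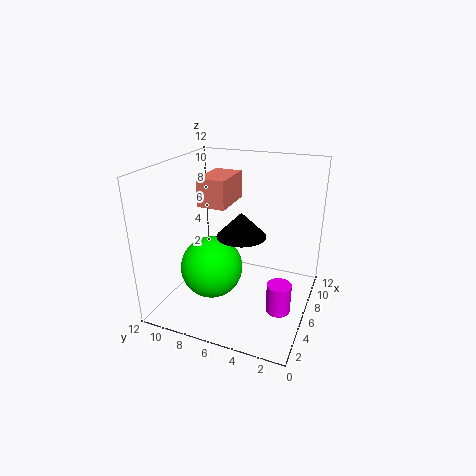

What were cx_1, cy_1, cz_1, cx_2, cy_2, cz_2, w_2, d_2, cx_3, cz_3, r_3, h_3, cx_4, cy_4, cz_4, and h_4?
cx_1 = 4, cy_1 = 7.5, cz_1 = 4, cx_2 = 6.5, cy_2 = 7.5, cz_2 = 8, w_2 = 4, d_2 = 2.5, cx_3 = 5.5, cz_3 = 6.5, r_3 = 2, h_3 = 2, cx_4 = 5, cy_4 = 2, cz_4 = 0.5, h_4 = 2.5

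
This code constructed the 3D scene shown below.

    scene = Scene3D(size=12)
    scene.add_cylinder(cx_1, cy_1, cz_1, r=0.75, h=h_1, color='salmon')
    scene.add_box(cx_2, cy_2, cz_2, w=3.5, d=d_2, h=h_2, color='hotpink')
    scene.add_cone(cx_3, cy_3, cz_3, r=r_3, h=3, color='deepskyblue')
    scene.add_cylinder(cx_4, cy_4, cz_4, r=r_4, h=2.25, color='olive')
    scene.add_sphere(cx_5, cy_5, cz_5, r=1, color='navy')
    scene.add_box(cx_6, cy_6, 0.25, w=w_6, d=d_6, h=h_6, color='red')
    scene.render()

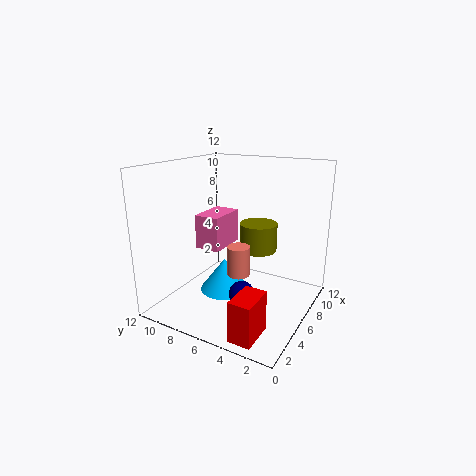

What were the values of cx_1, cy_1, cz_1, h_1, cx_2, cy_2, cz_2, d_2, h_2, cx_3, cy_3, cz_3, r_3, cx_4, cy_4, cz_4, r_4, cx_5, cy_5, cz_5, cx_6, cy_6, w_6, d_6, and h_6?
cx_1 = 1.25
cy_1 = 3.25
cz_1 = 5.5
h_1 = 2
cx_2 = 5.5
cy_2 = 7.75
cz_2 = 4.5
d_2 = 2.25
h_2 = 3
cx_3 = 7
cy_3 = 8
cz_3 = 0.25
r_3 = 2.25
cx_4 = 6.25
cy_4 = 4.25
cz_4 = 5.25
r_4 = 1.5
cx_5 = 3.5
cy_5 = 4.25
cz_5 = 2.5
cx_6 = 0.5
cy_6 = 2
w_6 = 2.75
d_6 = 1.75
h_6 = 3.25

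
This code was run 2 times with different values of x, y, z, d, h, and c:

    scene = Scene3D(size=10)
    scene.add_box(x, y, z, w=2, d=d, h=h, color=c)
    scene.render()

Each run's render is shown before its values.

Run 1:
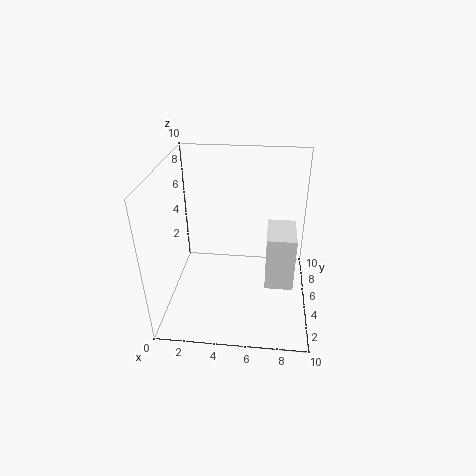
x = 7, y = 4, z = 1.5, d = 3, h = 4, c = 'white'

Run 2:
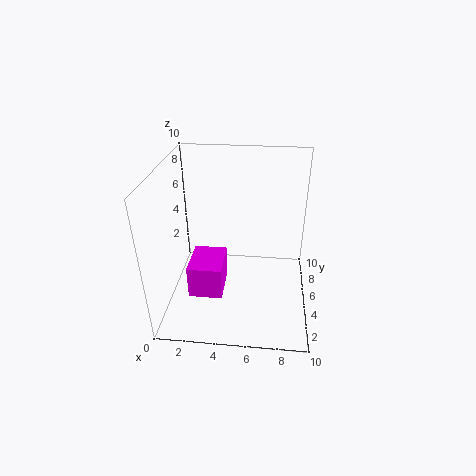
x = 2.5, y = 0.5, z = 3.5, d = 2.5, h = 2, c = 'magenta'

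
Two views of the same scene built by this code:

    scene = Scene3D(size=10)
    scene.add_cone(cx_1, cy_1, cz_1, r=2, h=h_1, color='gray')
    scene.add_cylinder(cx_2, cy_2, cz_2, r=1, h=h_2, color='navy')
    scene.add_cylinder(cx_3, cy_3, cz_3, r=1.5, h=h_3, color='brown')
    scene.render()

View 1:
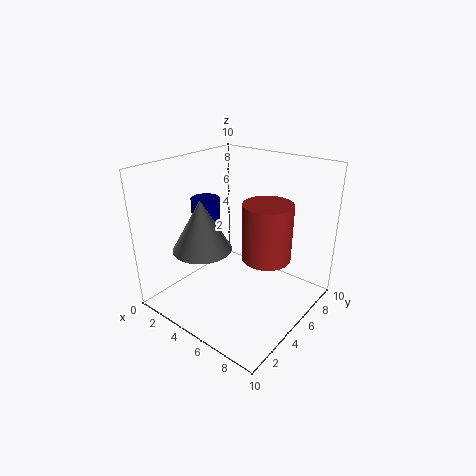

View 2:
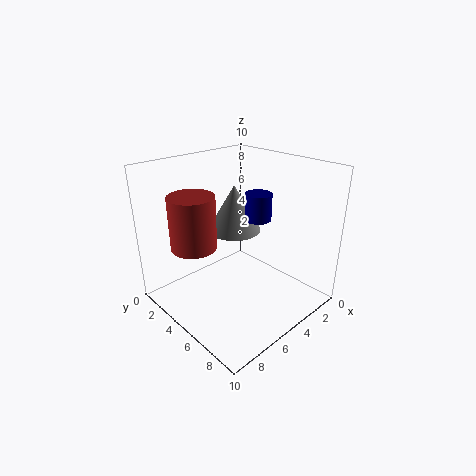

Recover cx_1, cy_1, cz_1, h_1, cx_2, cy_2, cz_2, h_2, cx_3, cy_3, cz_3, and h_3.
cx_1 = 3.5
cy_1 = 3
cz_1 = 4.5
h_1 = 3.5
cx_2 = 2.5
cy_2 = 4.5
cz_2 = 5.5
h_2 = 2
cx_3 = 8
cy_3 = 4
cz_3 = 5
h_3 = 3.5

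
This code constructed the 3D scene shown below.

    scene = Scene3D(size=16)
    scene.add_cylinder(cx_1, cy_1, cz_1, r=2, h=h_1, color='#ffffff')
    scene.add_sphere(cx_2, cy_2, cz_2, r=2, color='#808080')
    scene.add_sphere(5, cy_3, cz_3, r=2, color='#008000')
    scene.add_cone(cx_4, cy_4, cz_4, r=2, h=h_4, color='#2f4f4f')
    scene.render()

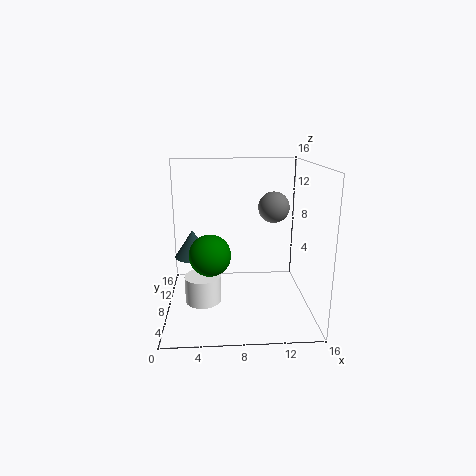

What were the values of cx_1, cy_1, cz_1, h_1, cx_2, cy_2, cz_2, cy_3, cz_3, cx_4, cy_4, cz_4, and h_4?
cx_1 = 4; cy_1 = 7; cz_1 = 1; h_1 = 3; cx_2 = 13; cy_2 = 14; cz_2 = 10; cy_3 = 3; cz_3 = 8; cx_4 = 3; cy_4 = 8; cz_4 = 6; h_4 = 3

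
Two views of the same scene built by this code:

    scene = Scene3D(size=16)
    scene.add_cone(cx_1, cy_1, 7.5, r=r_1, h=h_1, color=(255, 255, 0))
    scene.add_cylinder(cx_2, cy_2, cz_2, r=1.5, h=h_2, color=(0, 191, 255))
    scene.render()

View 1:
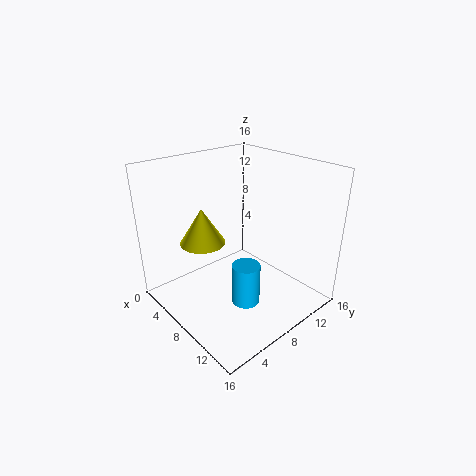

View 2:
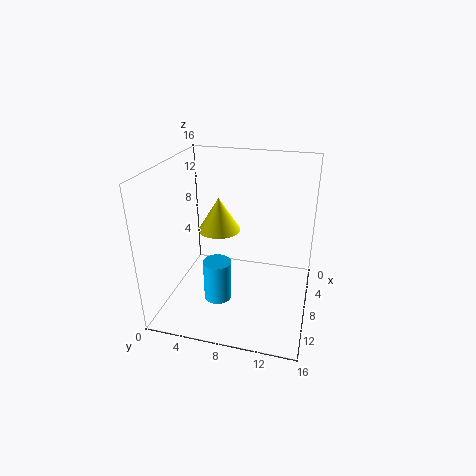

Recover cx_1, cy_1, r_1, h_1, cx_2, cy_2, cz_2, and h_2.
cx_1 = 5.5; cy_1 = 5; r_1 = 2.5; h_1 = 4; cx_2 = 11; cy_2 = 6.5; cz_2 = 2; h_2 = 4.5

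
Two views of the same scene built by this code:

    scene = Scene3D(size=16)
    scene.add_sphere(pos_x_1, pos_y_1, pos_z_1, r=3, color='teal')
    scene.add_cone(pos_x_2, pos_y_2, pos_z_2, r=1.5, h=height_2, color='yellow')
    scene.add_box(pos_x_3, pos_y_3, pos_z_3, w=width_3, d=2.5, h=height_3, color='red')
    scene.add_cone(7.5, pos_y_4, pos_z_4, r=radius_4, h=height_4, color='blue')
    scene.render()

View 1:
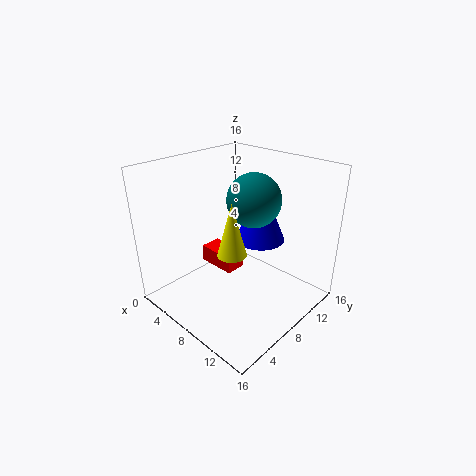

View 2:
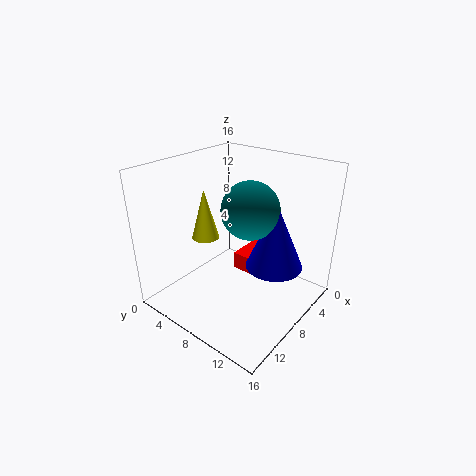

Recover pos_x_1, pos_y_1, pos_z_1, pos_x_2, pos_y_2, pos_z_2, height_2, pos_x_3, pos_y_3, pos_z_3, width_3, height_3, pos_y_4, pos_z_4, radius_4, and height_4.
pos_x_1 = 8.5; pos_y_1 = 10; pos_z_1 = 12; pos_x_2 = 10; pos_y_2 = 5; pos_z_2 = 8; height_2 = 5.5; pos_x_3 = 3; pos_y_3 = 7; pos_z_3 = 3.5; width_3 = 4.5; height_3 = 2; pos_y_4 = 12.5; pos_z_4 = 6; radius_4 = 3; height_4 = 7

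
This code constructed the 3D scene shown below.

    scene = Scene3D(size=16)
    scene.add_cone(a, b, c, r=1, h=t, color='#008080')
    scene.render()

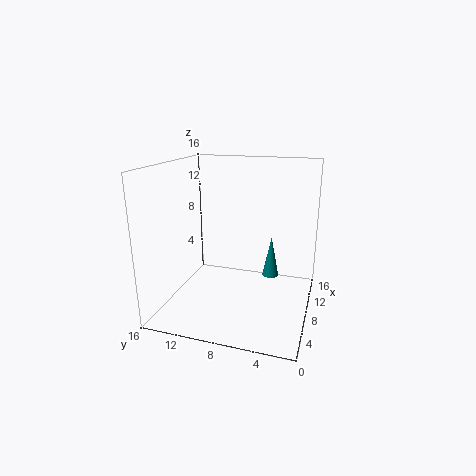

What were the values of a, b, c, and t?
a = 12; b = 5; c = 2; t = 5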